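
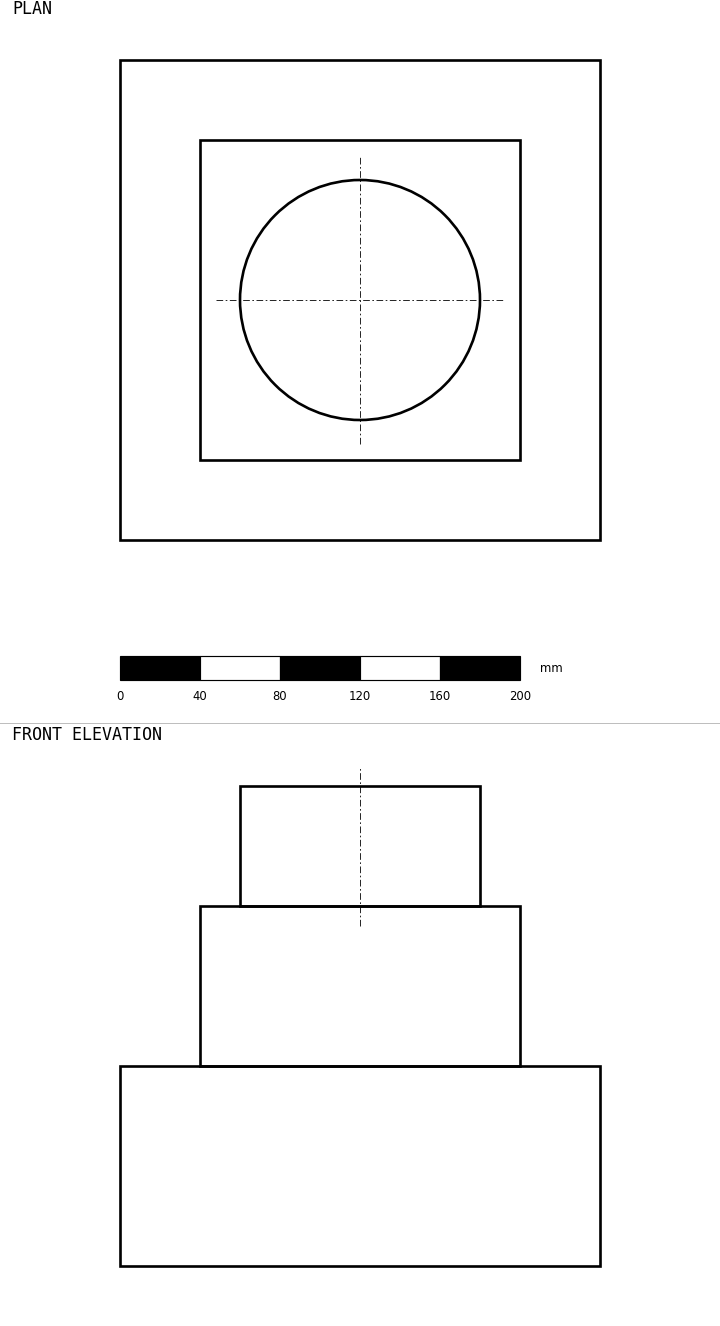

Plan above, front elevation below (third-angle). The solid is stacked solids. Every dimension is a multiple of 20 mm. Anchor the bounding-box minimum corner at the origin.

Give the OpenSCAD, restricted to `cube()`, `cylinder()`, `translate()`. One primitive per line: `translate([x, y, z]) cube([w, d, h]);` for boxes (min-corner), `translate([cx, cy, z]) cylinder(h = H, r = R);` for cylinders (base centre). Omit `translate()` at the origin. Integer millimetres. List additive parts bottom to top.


cube([240, 240, 100]);
translate([40, 40, 100]) cube([160, 160, 80]);
translate([120, 120, 180]) cylinder(h = 60, r = 60);


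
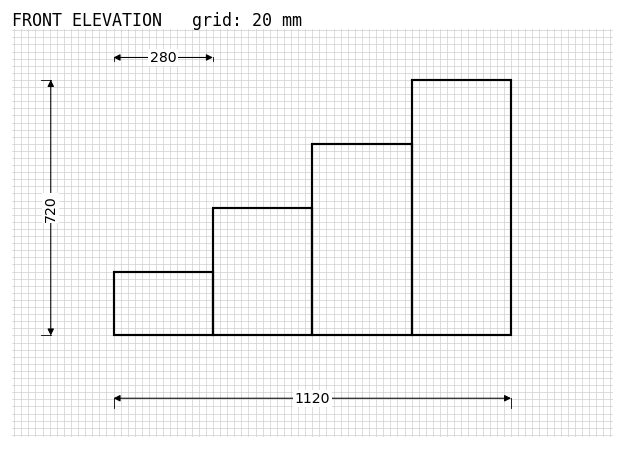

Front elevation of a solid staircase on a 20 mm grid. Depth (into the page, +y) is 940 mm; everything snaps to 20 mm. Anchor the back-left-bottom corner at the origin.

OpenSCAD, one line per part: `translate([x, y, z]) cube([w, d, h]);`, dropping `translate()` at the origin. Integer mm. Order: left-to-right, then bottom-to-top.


cube([280, 940, 180]);
translate([280, 0, 0]) cube([280, 940, 360]);
translate([560, 0, 0]) cube([280, 940, 540]);
translate([840, 0, 0]) cube([280, 940, 720]);


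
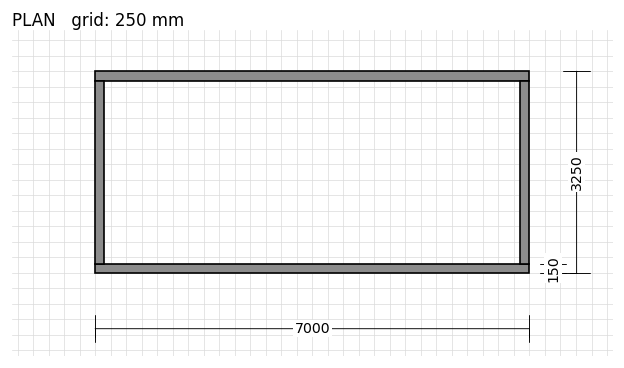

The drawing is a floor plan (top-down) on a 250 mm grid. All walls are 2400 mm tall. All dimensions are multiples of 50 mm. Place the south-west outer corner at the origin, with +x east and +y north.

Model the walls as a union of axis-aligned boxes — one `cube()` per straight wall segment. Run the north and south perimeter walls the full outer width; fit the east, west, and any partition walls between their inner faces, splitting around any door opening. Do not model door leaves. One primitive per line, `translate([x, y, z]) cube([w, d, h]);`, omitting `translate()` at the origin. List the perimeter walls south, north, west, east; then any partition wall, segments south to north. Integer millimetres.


cube([7000, 150, 2400]);
translate([0, 3100, 0]) cube([7000, 150, 2400]);
translate([0, 150, 0]) cube([150, 2950, 2400]);
translate([6850, 150, 0]) cube([150, 2950, 2400]);


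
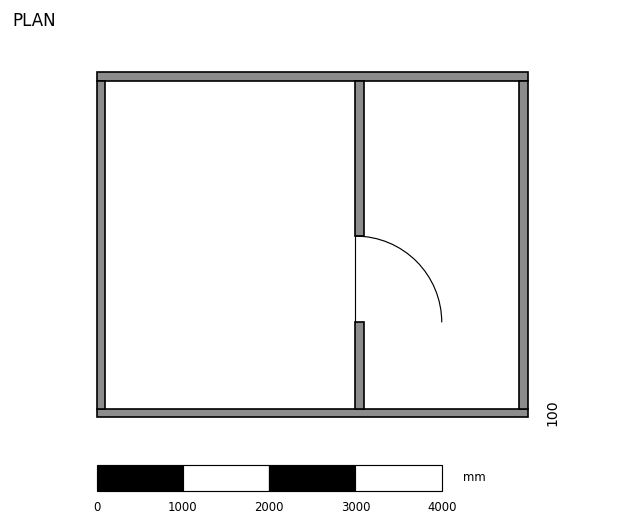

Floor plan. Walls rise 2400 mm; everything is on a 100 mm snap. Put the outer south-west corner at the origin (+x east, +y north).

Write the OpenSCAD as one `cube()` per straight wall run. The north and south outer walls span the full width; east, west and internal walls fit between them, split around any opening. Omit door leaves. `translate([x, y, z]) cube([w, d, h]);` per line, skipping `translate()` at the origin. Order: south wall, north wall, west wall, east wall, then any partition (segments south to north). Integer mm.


cube([5000, 100, 2400]);
translate([0, 3900, 0]) cube([5000, 100, 2400]);
translate([0, 100, 0]) cube([100, 3800, 2400]);
translate([4900, 100, 0]) cube([100, 3800, 2400]);
translate([3000, 100, 0]) cube([100, 1000, 2400]);
translate([3000, 2100, 0]) cube([100, 1800, 2400]);


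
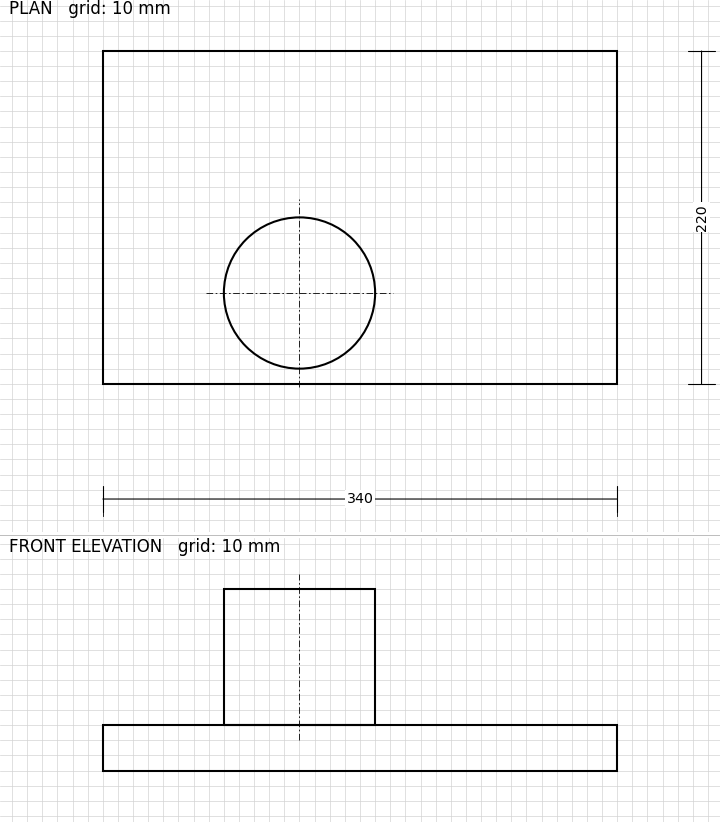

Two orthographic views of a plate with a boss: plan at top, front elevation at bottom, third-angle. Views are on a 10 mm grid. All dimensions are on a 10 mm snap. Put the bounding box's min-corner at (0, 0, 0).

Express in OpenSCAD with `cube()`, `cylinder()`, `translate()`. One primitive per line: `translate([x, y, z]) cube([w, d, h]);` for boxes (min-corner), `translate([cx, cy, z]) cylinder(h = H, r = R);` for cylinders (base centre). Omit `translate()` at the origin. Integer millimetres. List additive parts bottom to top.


cube([340, 220, 30]);
translate([130, 60, 30]) cylinder(h = 90, r = 50);


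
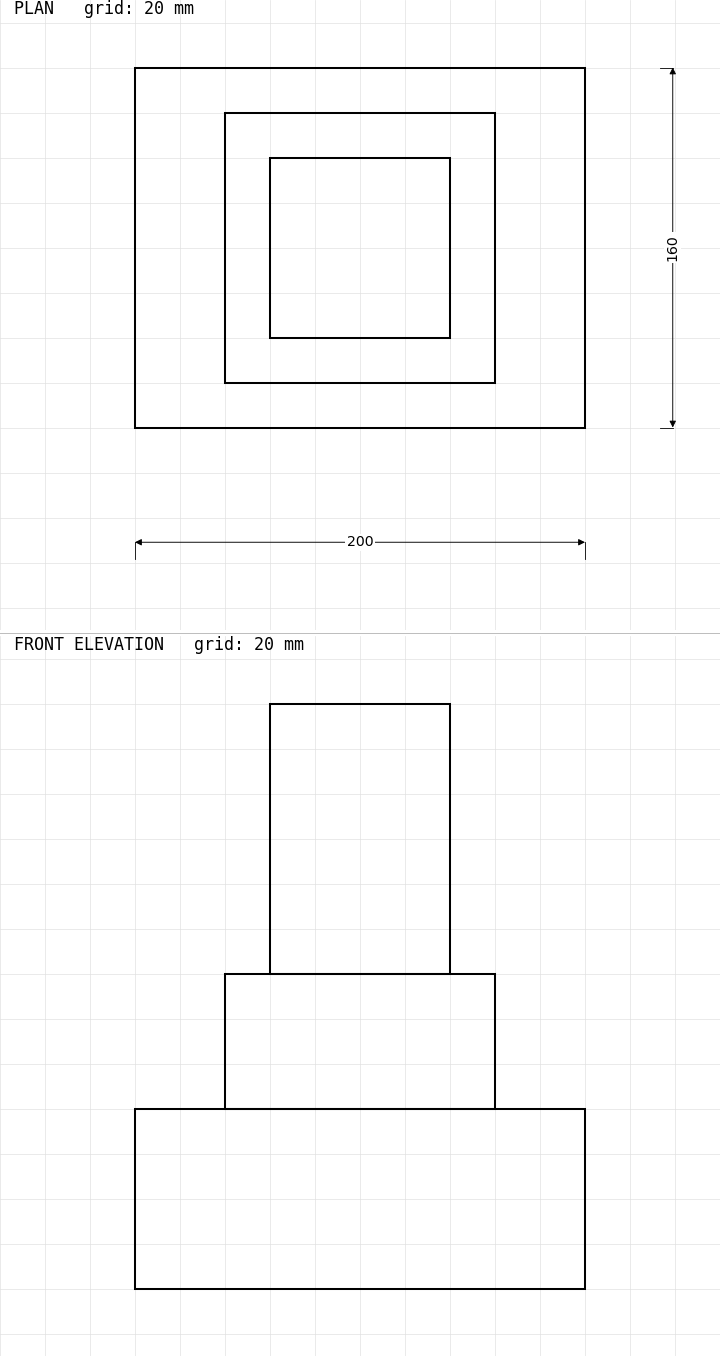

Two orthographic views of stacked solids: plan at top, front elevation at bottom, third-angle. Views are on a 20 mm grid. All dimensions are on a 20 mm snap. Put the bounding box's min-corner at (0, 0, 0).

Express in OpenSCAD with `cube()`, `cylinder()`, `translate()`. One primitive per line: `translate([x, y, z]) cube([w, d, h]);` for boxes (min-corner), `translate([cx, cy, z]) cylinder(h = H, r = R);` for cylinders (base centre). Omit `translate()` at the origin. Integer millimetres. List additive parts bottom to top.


cube([200, 160, 80]);
translate([40, 20, 80]) cube([120, 120, 60]);
translate([60, 40, 140]) cube([80, 80, 120]);


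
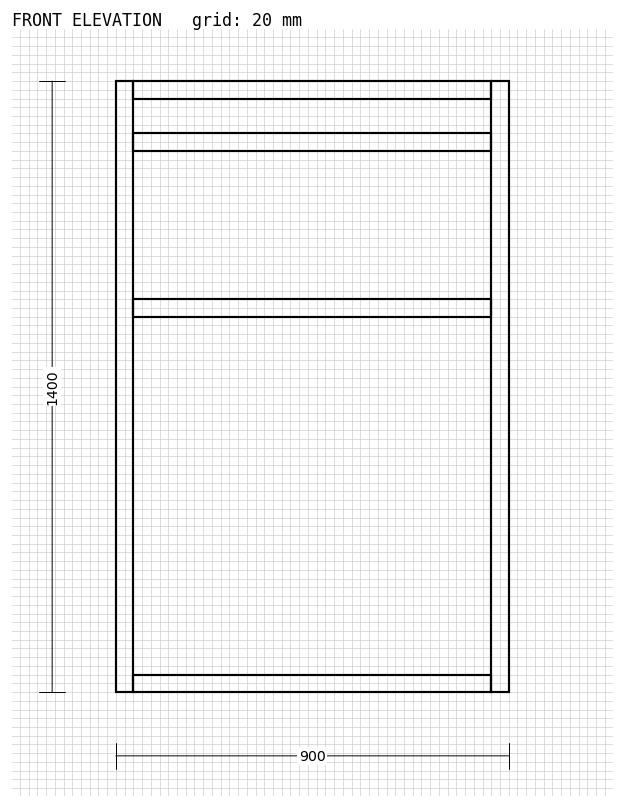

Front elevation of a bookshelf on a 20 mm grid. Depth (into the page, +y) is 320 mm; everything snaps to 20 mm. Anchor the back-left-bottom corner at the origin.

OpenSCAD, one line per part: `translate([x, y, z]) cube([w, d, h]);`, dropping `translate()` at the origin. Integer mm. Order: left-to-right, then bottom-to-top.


cube([40, 320, 1400]);
translate([40, 0, 0]) cube([820, 320, 40]);
translate([40, 0, 860]) cube([820, 320, 40]);
translate([40, 0, 1240]) cube([820, 320, 40]);
translate([40, 0, 1360]) cube([820, 320, 40]);
translate([860, 0, 0]) cube([40, 320, 1400]);


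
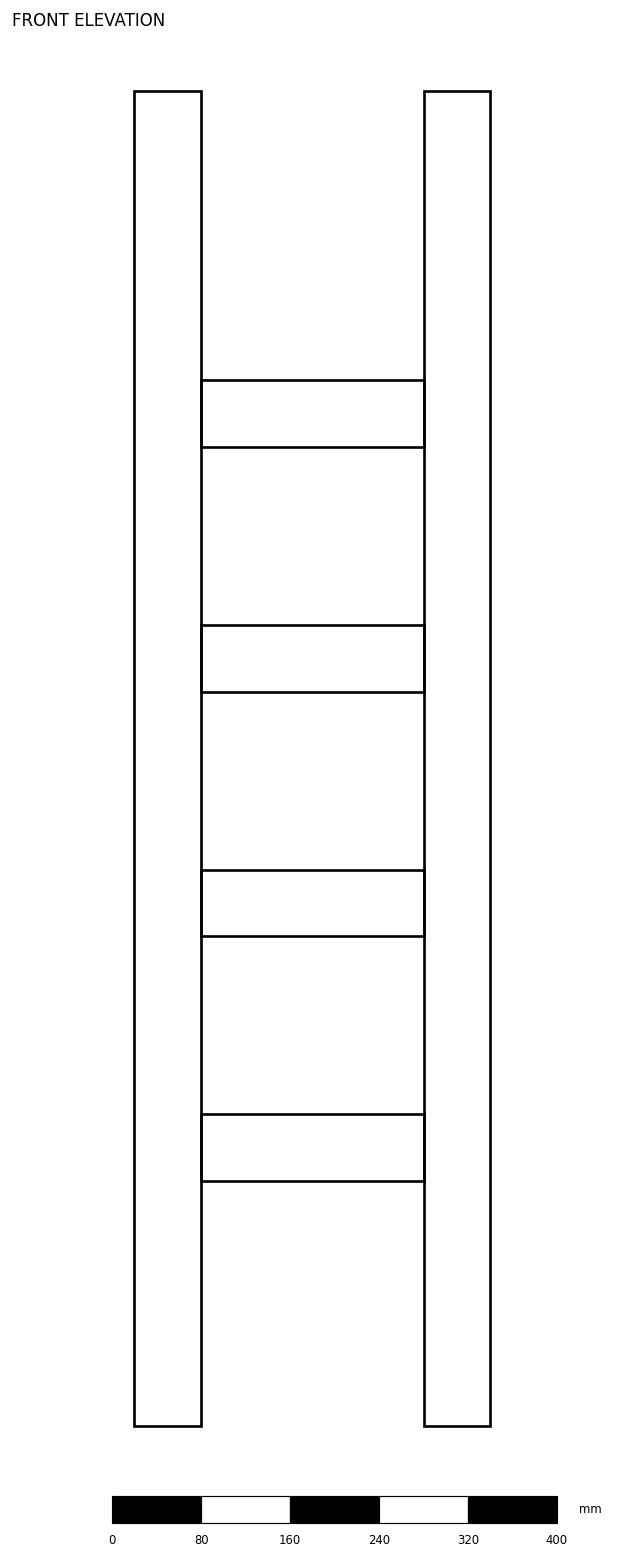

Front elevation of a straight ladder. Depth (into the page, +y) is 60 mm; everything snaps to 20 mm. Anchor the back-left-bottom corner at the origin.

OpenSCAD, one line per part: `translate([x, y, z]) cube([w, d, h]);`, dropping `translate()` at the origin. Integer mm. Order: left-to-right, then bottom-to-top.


cube([60, 60, 1200]);
translate([60, 0, 220]) cube([200, 60, 60]);
translate([60, 0, 440]) cube([200, 60, 60]);
translate([60, 0, 660]) cube([200, 60, 60]);
translate([60, 0, 880]) cube([200, 60, 60]);
translate([260, 0, 0]) cube([60, 60, 1200]);


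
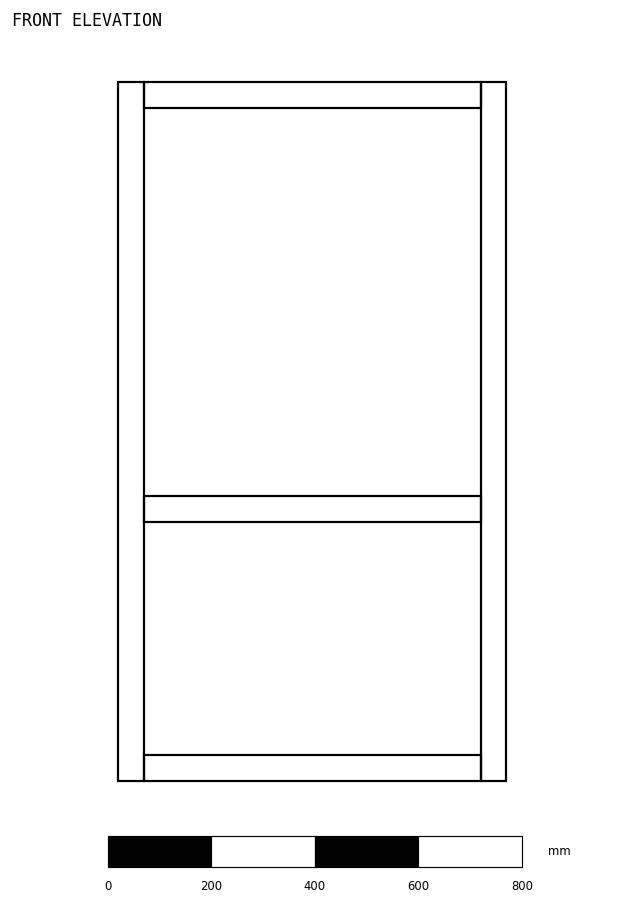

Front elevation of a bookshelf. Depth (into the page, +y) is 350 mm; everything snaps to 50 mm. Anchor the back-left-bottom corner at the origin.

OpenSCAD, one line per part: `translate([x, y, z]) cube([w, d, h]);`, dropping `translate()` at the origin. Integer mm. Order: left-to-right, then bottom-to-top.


cube([50, 350, 1350]);
translate([50, 0, 0]) cube([650, 350, 50]);
translate([50, 0, 500]) cube([650, 350, 50]);
translate([50, 0, 1300]) cube([650, 350, 50]);
translate([700, 0, 0]) cube([50, 350, 1350]);


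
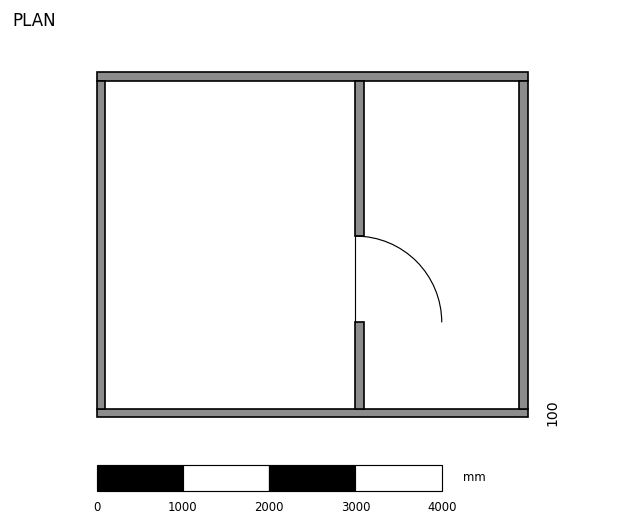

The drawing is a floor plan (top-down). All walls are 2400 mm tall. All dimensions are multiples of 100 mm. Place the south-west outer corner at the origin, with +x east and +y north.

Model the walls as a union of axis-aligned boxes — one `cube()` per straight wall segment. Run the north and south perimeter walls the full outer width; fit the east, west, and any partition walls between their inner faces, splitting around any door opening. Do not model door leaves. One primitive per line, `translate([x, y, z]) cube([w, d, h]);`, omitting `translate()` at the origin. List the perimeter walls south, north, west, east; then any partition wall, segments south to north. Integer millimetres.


cube([5000, 100, 2400]);
translate([0, 3900, 0]) cube([5000, 100, 2400]);
translate([0, 100, 0]) cube([100, 3800, 2400]);
translate([4900, 100, 0]) cube([100, 3800, 2400]);
translate([3000, 100, 0]) cube([100, 1000, 2400]);
translate([3000, 2100, 0]) cube([100, 1800, 2400]);


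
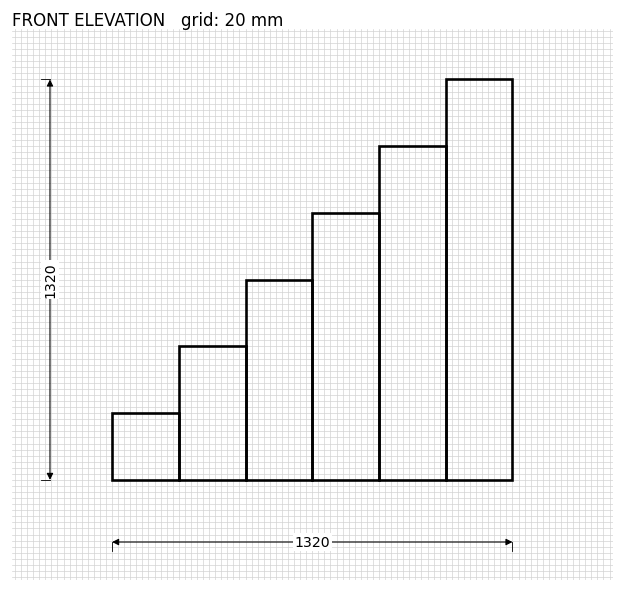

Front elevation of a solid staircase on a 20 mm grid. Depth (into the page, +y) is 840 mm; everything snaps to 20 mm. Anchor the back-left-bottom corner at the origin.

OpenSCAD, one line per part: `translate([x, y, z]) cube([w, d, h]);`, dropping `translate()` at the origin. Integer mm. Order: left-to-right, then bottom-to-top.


cube([220, 840, 220]);
translate([220, 0, 0]) cube([220, 840, 440]);
translate([440, 0, 0]) cube([220, 840, 660]);
translate([660, 0, 0]) cube([220, 840, 880]);
translate([880, 0, 0]) cube([220, 840, 1100]);
translate([1100, 0, 0]) cube([220, 840, 1320]);


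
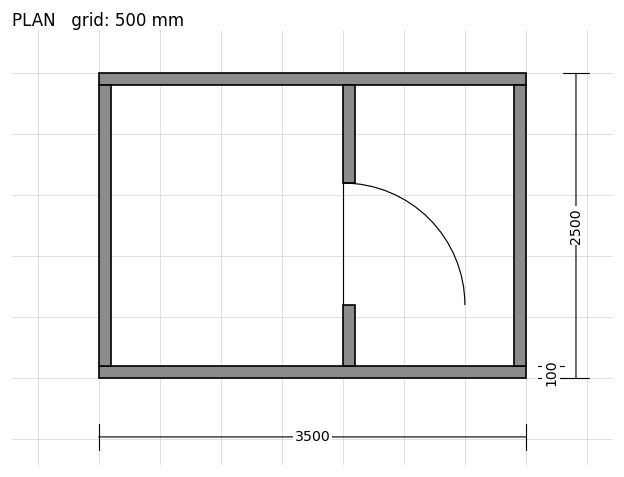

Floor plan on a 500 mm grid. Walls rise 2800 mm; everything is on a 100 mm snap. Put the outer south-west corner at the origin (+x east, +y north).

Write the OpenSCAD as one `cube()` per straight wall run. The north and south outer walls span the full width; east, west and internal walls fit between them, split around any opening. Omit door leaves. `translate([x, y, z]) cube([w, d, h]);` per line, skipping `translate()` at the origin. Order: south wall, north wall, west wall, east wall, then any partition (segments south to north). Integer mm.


cube([3500, 100, 2800]);
translate([0, 2400, 0]) cube([3500, 100, 2800]);
translate([0, 100, 0]) cube([100, 2300, 2800]);
translate([3400, 100, 0]) cube([100, 2300, 2800]);
translate([2000, 100, 0]) cube([100, 500, 2800]);
translate([2000, 1600, 0]) cube([100, 800, 2800]);


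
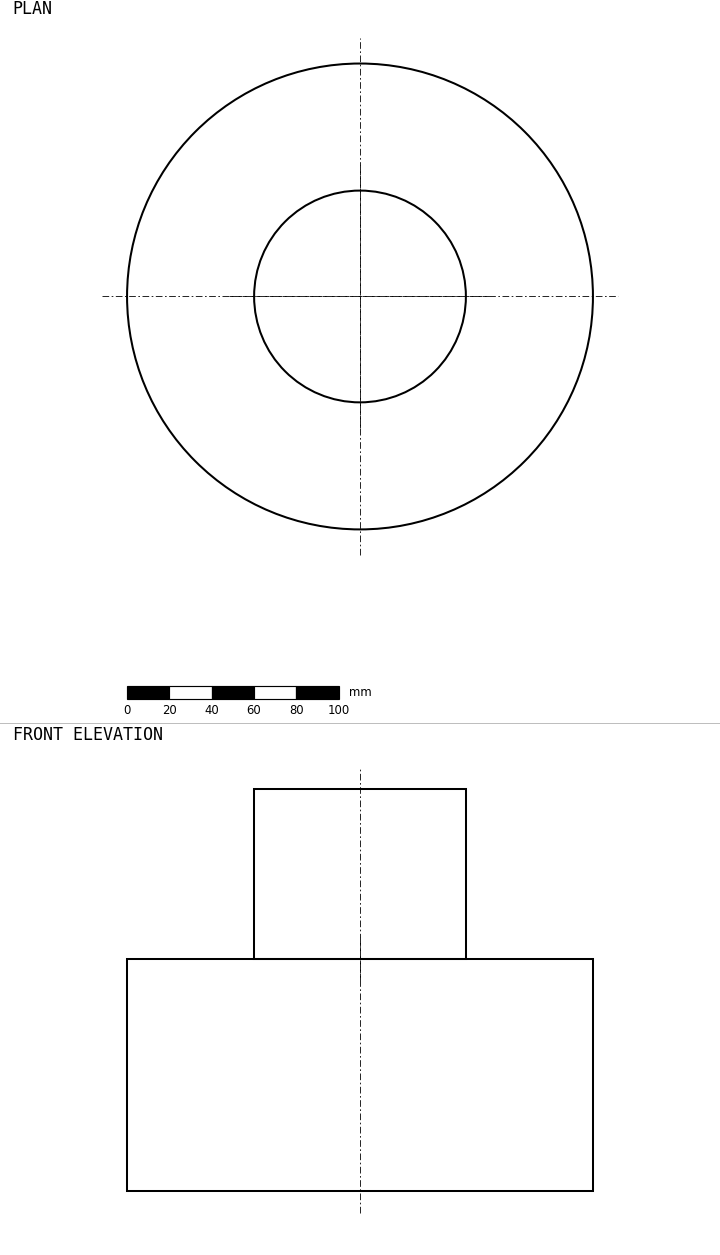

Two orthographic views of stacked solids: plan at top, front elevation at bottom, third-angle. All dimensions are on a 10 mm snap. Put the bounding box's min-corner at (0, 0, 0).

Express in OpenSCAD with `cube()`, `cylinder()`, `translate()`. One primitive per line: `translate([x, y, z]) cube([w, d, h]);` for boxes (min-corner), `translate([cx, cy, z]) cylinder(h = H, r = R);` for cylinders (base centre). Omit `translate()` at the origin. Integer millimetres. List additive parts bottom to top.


translate([110, 110, 0]) cylinder(h = 110, r = 110);
translate([110, 110, 110]) cylinder(h = 80, r = 50);


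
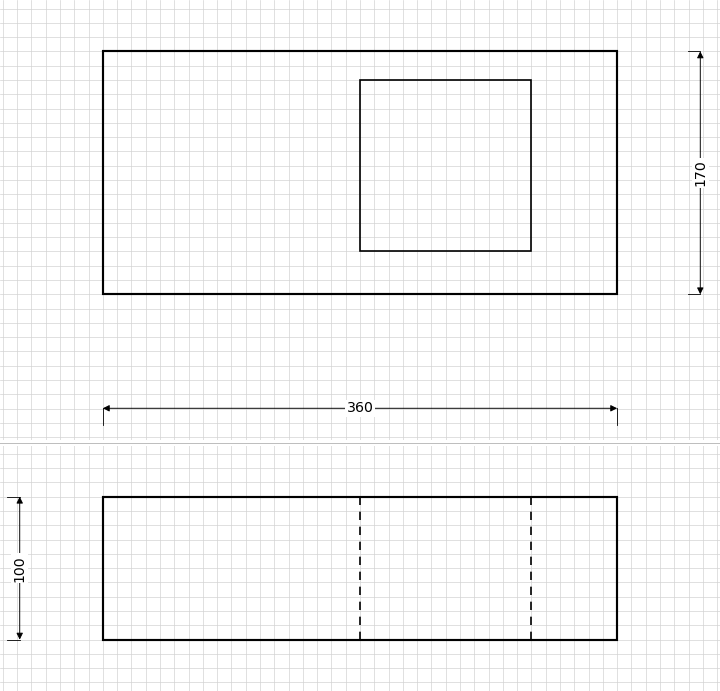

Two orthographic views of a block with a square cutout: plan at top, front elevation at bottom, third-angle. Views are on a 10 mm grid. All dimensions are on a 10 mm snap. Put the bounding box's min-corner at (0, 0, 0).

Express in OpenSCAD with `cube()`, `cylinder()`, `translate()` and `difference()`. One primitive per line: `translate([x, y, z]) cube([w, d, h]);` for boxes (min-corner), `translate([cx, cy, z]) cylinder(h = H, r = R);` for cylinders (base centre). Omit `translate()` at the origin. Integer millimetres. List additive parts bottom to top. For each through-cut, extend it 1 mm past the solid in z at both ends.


difference() {
  cube([360, 170, 100]);
  translate([180, 30, -1]) cube([120, 120, 102]);
}


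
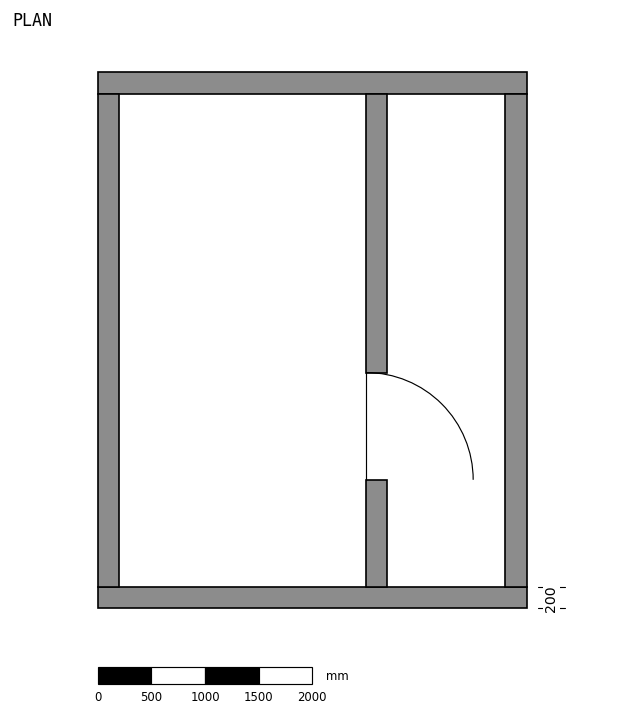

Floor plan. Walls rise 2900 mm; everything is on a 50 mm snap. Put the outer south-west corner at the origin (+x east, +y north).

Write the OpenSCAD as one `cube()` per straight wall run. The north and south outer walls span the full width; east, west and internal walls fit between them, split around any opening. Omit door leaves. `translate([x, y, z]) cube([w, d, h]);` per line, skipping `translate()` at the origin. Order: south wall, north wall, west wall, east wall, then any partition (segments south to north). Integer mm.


cube([4000, 200, 2900]);
translate([0, 4800, 0]) cube([4000, 200, 2900]);
translate([0, 200, 0]) cube([200, 4600, 2900]);
translate([3800, 200, 0]) cube([200, 4600, 2900]);
translate([2500, 200, 0]) cube([200, 1000, 2900]);
translate([2500, 2200, 0]) cube([200, 2600, 2900]);


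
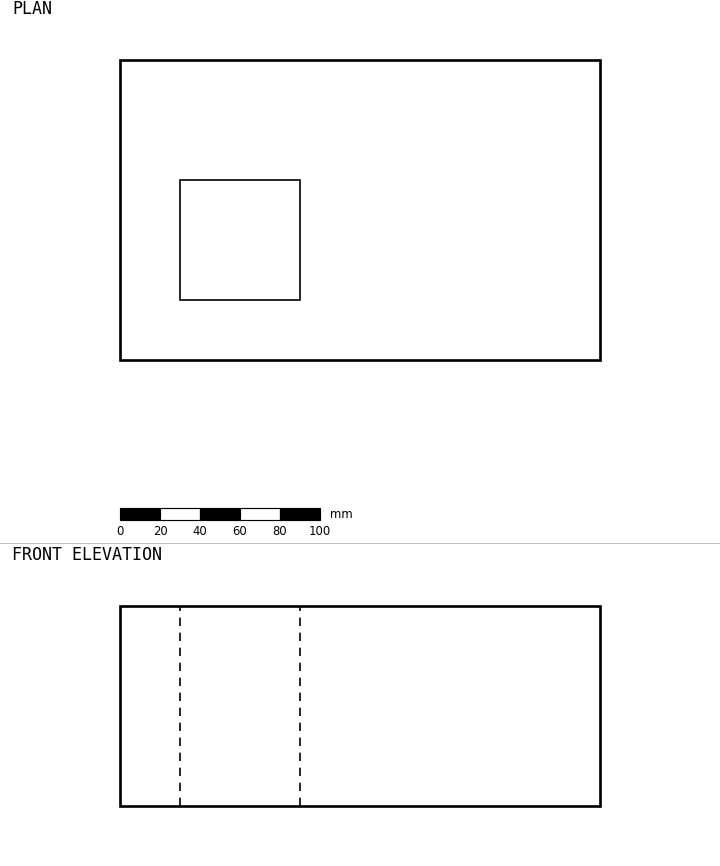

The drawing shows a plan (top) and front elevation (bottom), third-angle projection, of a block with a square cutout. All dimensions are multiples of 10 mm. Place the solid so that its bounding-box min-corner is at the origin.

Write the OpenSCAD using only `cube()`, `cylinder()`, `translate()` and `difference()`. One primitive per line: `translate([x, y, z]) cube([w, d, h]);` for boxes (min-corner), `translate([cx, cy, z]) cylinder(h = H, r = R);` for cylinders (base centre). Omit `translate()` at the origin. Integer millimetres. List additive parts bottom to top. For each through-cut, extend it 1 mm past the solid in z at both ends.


difference() {
  cube([240, 150, 100]);
  translate([30, 30, -1]) cube([60, 60, 102]);
}


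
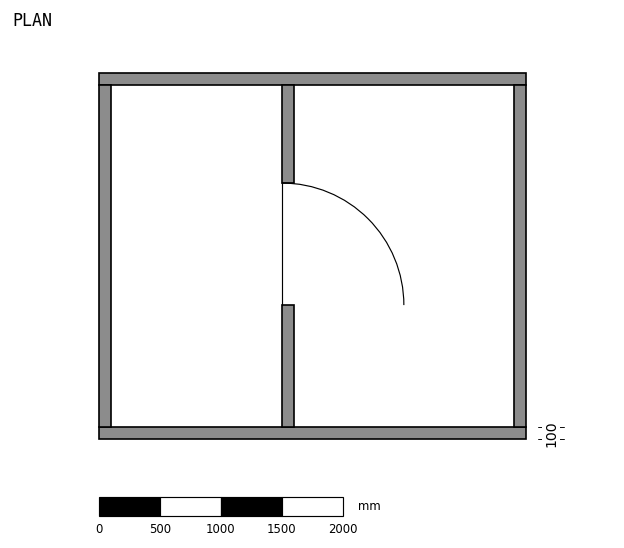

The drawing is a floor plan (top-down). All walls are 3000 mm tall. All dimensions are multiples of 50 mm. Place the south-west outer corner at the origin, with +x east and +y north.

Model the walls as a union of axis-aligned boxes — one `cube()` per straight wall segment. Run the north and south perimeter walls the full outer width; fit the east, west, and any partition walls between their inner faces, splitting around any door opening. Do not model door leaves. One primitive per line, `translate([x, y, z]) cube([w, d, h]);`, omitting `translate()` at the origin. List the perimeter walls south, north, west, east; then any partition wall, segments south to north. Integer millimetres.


cube([3500, 100, 3000]);
translate([0, 2900, 0]) cube([3500, 100, 3000]);
translate([0, 100, 0]) cube([100, 2800, 3000]);
translate([3400, 100, 0]) cube([100, 2800, 3000]);
translate([1500, 100, 0]) cube([100, 1000, 3000]);
translate([1500, 2100, 0]) cube([100, 800, 3000]);


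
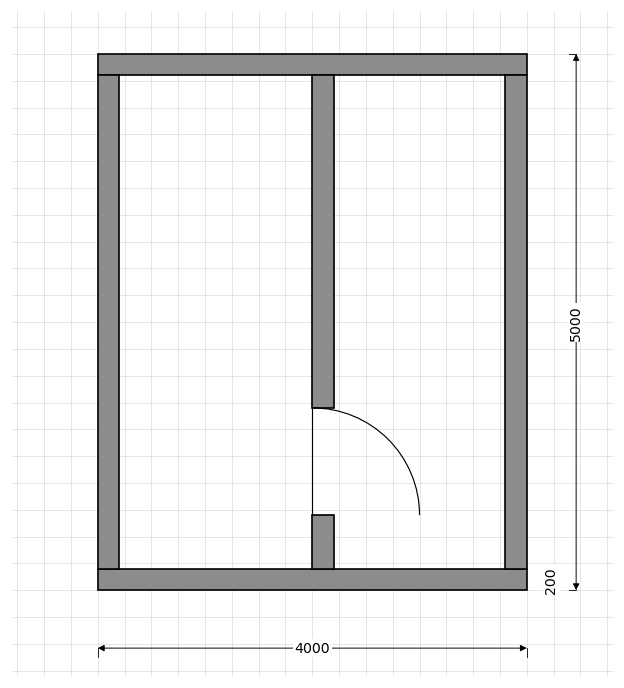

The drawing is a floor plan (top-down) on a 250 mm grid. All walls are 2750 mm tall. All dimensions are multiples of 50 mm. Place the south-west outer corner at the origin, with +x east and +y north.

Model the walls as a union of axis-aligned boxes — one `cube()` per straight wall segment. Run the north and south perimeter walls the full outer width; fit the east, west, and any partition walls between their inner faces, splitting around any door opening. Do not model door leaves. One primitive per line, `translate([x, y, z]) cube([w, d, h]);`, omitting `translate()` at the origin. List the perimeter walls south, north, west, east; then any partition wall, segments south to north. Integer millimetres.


cube([4000, 200, 2750]);
translate([0, 4800, 0]) cube([4000, 200, 2750]);
translate([0, 200, 0]) cube([200, 4600, 2750]);
translate([3800, 200, 0]) cube([200, 4600, 2750]);
translate([2000, 200, 0]) cube([200, 500, 2750]);
translate([2000, 1700, 0]) cube([200, 3100, 2750]);


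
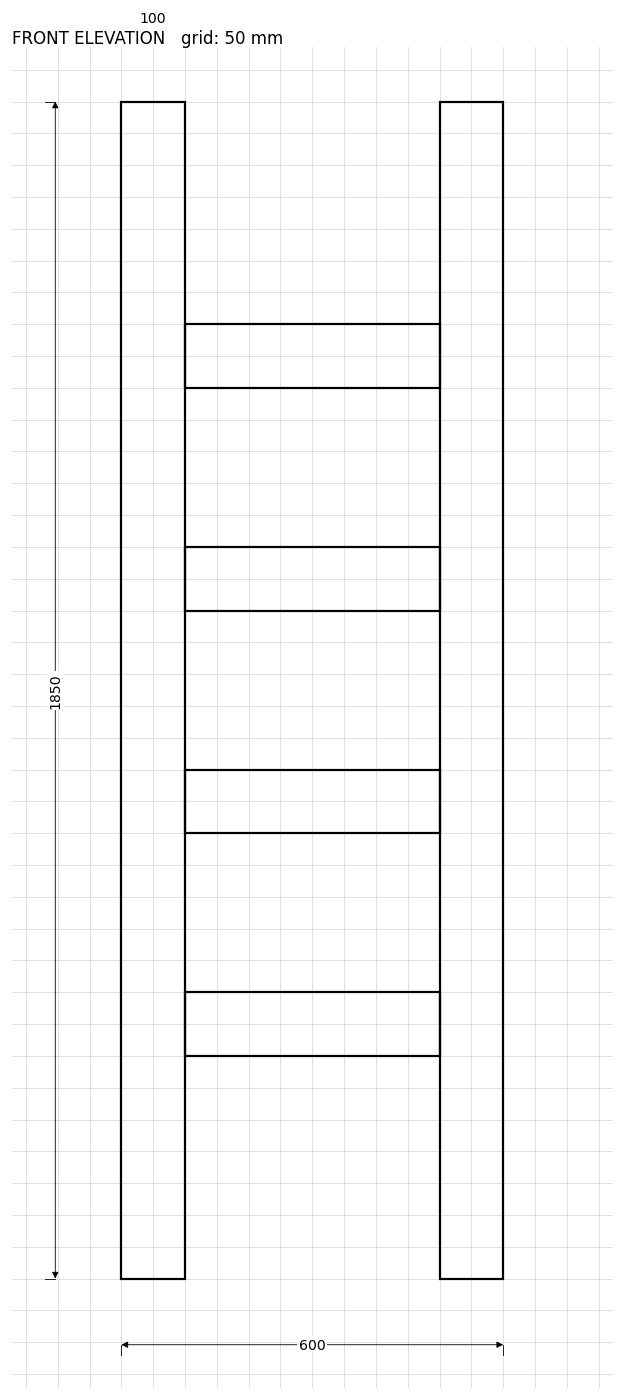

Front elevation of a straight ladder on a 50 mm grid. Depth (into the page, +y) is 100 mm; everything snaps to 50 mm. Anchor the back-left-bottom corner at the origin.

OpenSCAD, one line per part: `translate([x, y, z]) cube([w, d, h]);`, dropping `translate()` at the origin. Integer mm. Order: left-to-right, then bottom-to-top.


cube([100, 100, 1850]);
translate([100, 0, 350]) cube([400, 100, 100]);
translate([100, 0, 700]) cube([400, 100, 100]);
translate([100, 0, 1050]) cube([400, 100, 100]);
translate([100, 0, 1400]) cube([400, 100, 100]);
translate([500, 0, 0]) cube([100, 100, 1850]);


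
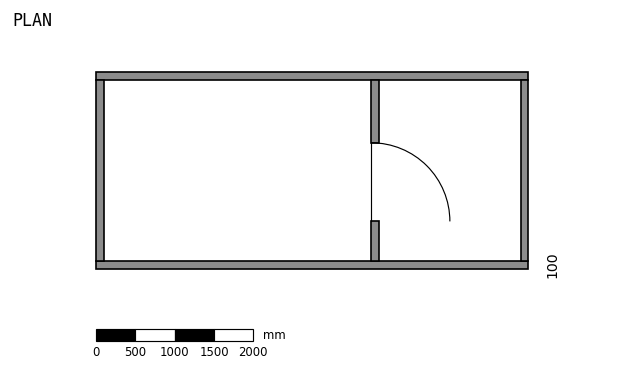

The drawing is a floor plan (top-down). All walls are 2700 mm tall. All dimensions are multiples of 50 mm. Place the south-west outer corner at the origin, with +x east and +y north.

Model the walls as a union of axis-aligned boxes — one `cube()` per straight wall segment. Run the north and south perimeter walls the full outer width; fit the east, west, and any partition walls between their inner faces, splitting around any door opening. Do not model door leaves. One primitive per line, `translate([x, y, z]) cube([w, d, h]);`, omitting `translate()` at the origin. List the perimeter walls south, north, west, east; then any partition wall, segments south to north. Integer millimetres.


cube([5500, 100, 2700]);
translate([0, 2400, 0]) cube([5500, 100, 2700]);
translate([0, 100, 0]) cube([100, 2300, 2700]);
translate([5400, 100, 0]) cube([100, 2300, 2700]);
translate([3500, 100, 0]) cube([100, 500, 2700]);
translate([3500, 1600, 0]) cube([100, 800, 2700]);


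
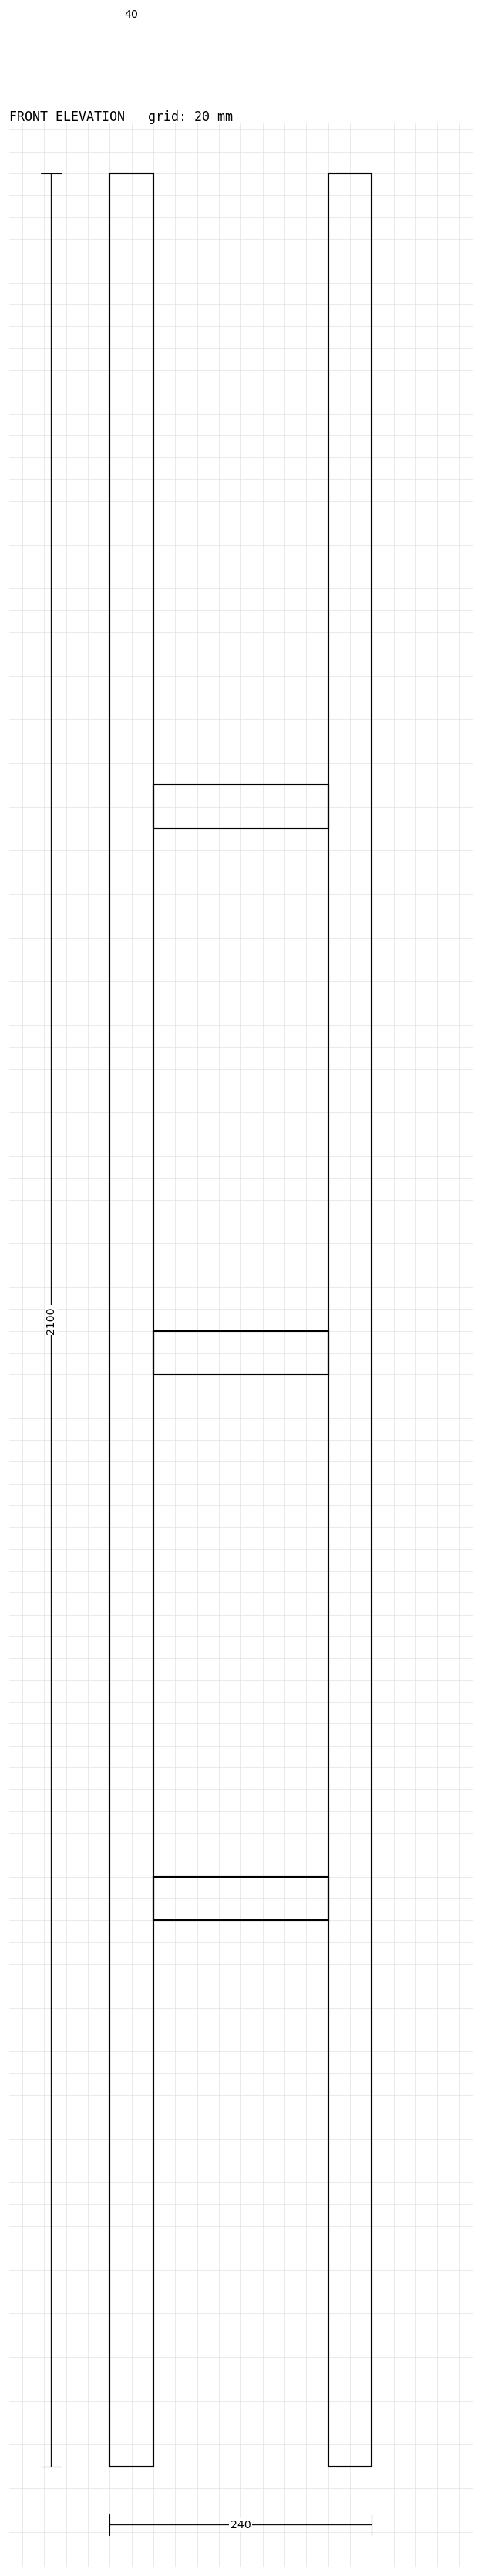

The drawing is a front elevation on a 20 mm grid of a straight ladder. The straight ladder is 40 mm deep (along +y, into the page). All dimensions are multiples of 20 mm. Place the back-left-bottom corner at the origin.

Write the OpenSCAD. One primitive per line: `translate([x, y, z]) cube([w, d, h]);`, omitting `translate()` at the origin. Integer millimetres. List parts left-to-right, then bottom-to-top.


cube([40, 40, 2100]);
translate([40, 0, 500]) cube([160, 40, 40]);
translate([40, 0, 1000]) cube([160, 40, 40]);
translate([40, 0, 1500]) cube([160, 40, 40]);
translate([200, 0, 0]) cube([40, 40, 2100]);


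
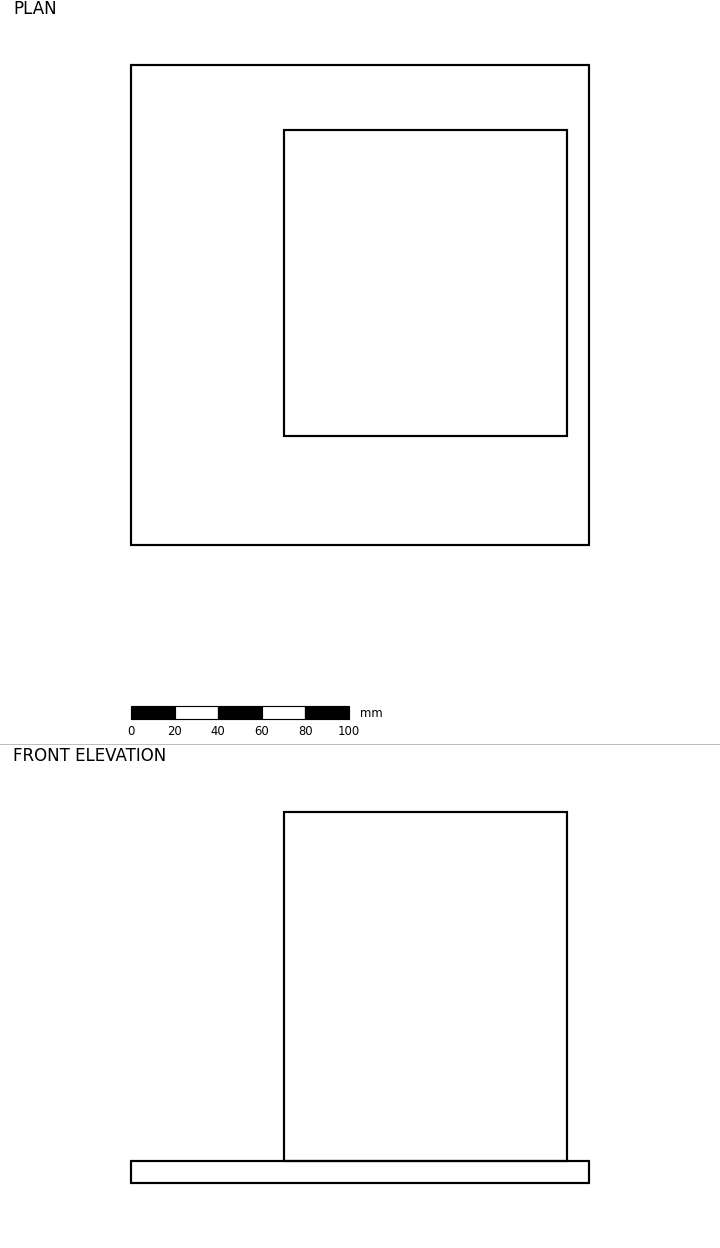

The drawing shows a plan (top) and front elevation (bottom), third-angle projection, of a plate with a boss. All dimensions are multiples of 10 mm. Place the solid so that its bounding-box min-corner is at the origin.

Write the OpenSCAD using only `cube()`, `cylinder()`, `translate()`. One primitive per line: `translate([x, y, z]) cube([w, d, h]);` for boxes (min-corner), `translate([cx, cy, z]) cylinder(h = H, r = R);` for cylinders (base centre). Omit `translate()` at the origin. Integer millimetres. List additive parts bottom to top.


cube([210, 220, 10]);
translate([70, 50, 10]) cube([130, 140, 160]);


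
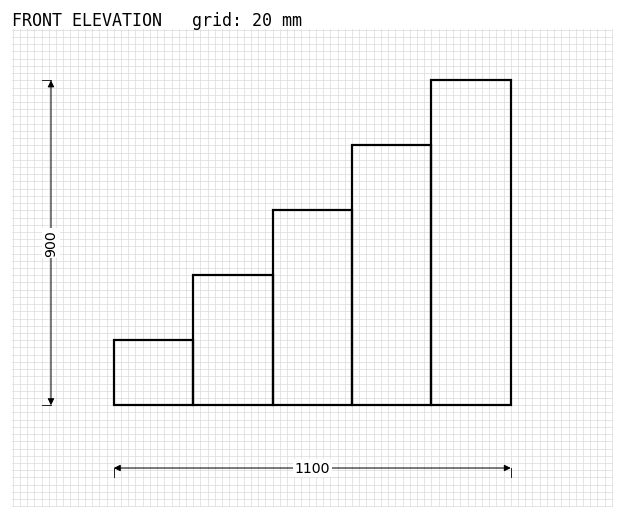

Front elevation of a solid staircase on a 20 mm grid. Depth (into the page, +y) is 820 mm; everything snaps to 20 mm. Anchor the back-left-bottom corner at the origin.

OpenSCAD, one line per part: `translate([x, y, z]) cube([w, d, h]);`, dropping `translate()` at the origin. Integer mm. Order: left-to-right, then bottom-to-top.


cube([220, 820, 180]);
translate([220, 0, 0]) cube([220, 820, 360]);
translate([440, 0, 0]) cube([220, 820, 540]);
translate([660, 0, 0]) cube([220, 820, 720]);
translate([880, 0, 0]) cube([220, 820, 900]);


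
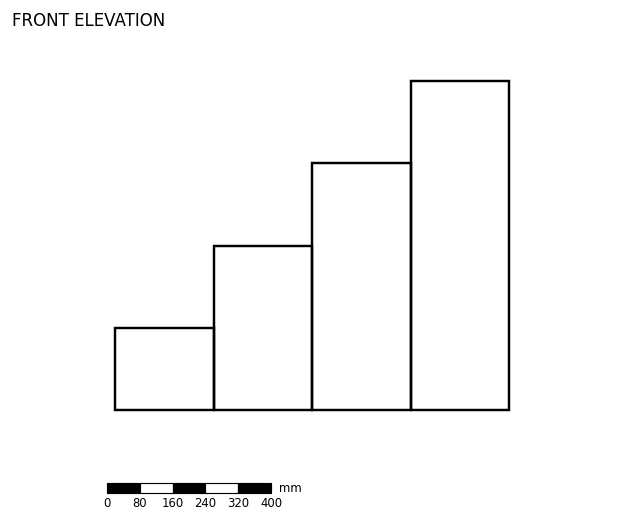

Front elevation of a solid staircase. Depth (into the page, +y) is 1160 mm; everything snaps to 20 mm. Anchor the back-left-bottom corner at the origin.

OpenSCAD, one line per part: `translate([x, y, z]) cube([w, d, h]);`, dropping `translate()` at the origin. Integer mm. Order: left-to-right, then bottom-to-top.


cube([240, 1160, 200]);
translate([240, 0, 0]) cube([240, 1160, 400]);
translate([480, 0, 0]) cube([240, 1160, 600]);
translate([720, 0, 0]) cube([240, 1160, 800]);


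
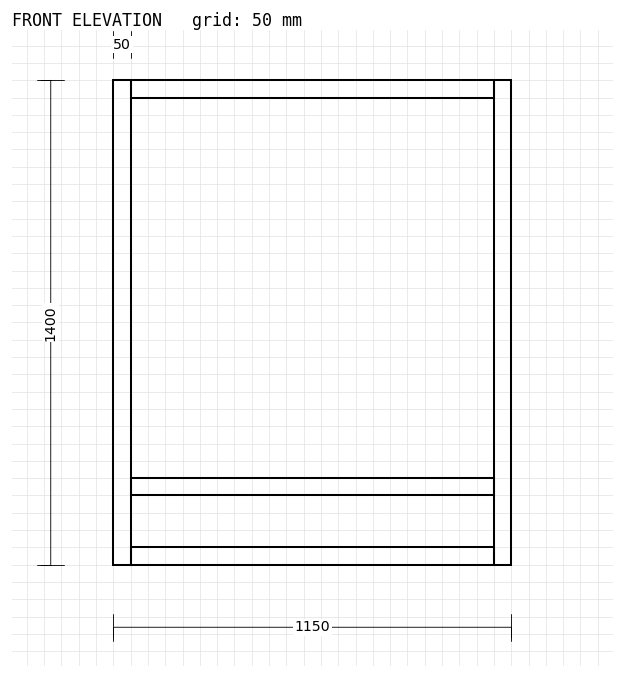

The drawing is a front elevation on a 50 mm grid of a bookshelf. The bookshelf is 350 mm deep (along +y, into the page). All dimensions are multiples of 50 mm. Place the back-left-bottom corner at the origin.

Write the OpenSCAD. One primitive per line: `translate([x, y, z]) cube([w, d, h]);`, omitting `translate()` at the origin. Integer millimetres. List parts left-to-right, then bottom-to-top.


cube([50, 350, 1400]);
translate([50, 0, 0]) cube([1050, 350, 50]);
translate([50, 0, 200]) cube([1050, 350, 50]);
translate([50, 0, 1350]) cube([1050, 350, 50]);
translate([1100, 0, 0]) cube([50, 350, 1400]);


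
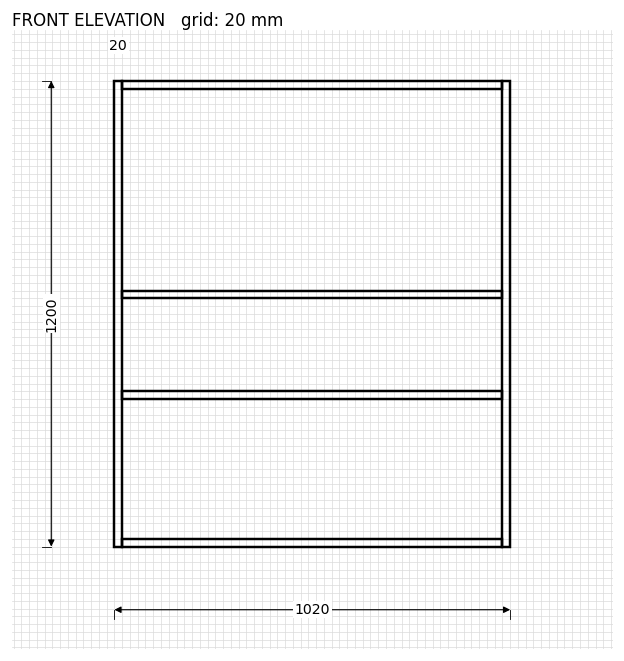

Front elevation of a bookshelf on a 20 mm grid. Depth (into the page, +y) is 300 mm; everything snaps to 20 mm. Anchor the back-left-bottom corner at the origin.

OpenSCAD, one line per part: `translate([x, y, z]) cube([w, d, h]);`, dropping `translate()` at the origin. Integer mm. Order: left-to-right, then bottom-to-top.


cube([20, 300, 1200]);
translate([20, 0, 0]) cube([980, 300, 20]);
translate([20, 0, 380]) cube([980, 300, 20]);
translate([20, 0, 640]) cube([980, 300, 20]);
translate([20, 0, 1180]) cube([980, 300, 20]);
translate([1000, 0, 0]) cube([20, 300, 1200]);


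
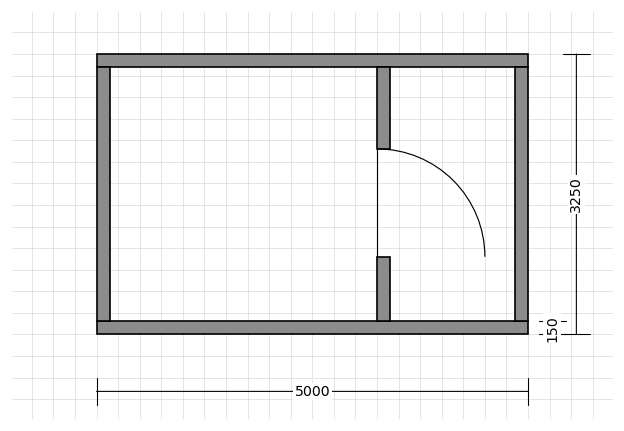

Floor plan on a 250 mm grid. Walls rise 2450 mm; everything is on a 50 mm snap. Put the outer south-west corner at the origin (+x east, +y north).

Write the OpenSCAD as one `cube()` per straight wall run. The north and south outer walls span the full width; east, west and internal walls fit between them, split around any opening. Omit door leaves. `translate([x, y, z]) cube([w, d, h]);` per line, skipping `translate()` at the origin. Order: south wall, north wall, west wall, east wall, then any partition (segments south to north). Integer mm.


cube([5000, 150, 2450]);
translate([0, 3100, 0]) cube([5000, 150, 2450]);
translate([0, 150, 0]) cube([150, 2950, 2450]);
translate([4850, 150, 0]) cube([150, 2950, 2450]);
translate([3250, 150, 0]) cube([150, 750, 2450]);
translate([3250, 2150, 0]) cube([150, 950, 2450]);


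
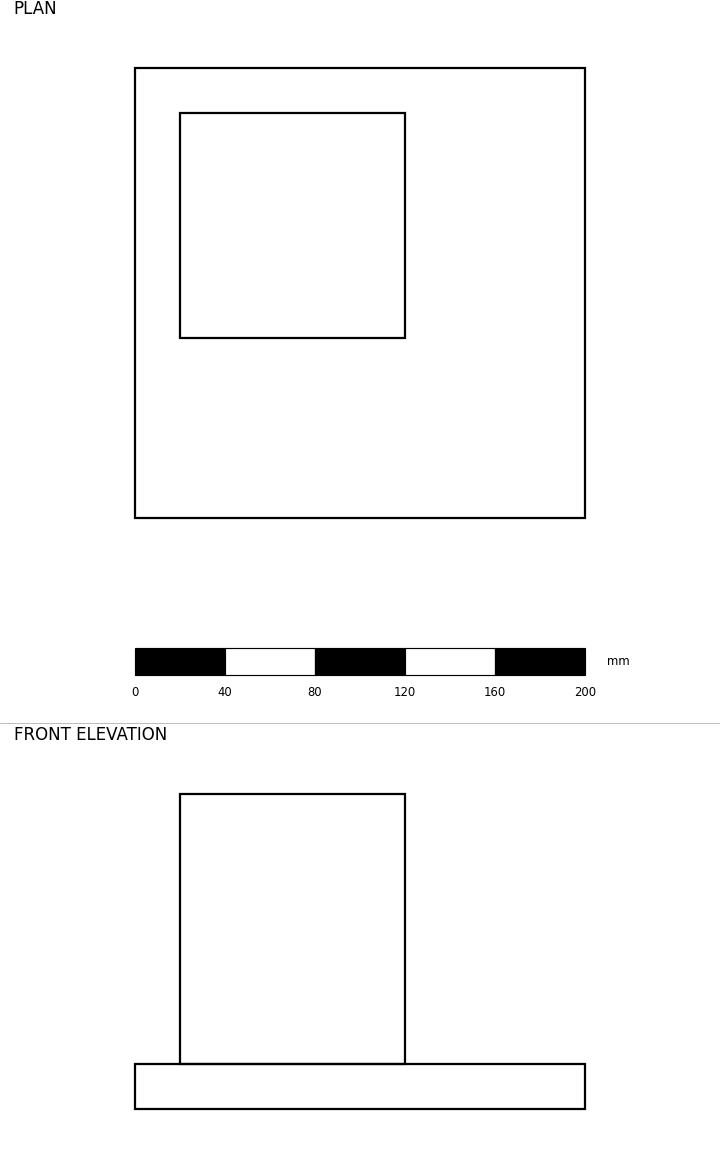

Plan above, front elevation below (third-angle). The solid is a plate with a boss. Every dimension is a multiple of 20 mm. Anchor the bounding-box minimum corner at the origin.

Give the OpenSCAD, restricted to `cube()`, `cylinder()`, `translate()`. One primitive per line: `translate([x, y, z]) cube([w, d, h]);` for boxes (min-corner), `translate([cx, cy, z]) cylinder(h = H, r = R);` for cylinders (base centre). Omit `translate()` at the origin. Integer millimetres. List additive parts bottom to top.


cube([200, 200, 20]);
translate([20, 80, 20]) cube([100, 100, 120]);


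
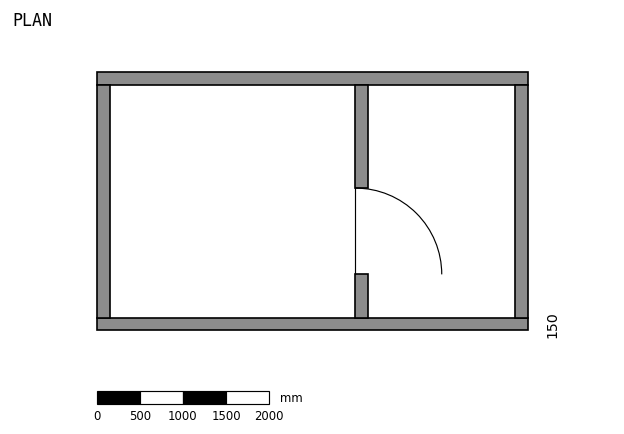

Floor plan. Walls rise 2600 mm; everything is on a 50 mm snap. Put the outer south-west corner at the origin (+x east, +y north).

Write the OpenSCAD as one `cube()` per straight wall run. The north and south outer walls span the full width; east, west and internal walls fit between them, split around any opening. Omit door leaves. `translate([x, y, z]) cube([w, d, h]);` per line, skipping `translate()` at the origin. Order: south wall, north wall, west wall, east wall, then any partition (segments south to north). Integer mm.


cube([5000, 150, 2600]);
translate([0, 2850, 0]) cube([5000, 150, 2600]);
translate([0, 150, 0]) cube([150, 2700, 2600]);
translate([4850, 150, 0]) cube([150, 2700, 2600]);
translate([3000, 150, 0]) cube([150, 500, 2600]);
translate([3000, 1650, 0]) cube([150, 1200, 2600]);


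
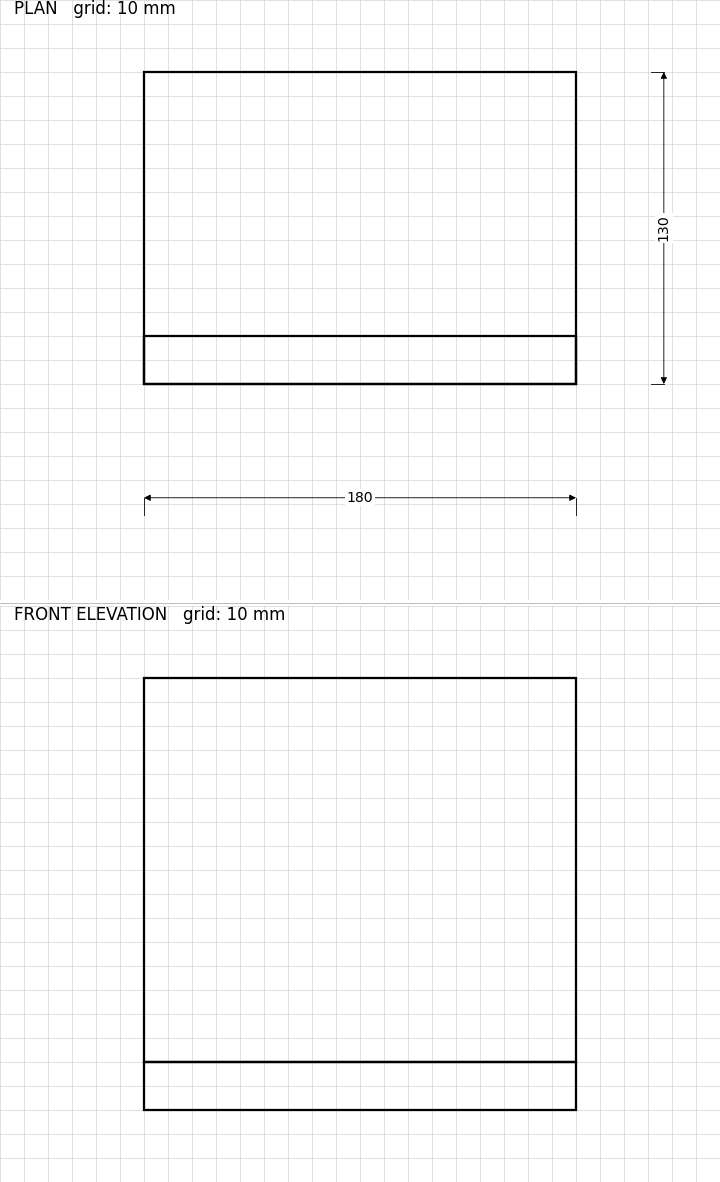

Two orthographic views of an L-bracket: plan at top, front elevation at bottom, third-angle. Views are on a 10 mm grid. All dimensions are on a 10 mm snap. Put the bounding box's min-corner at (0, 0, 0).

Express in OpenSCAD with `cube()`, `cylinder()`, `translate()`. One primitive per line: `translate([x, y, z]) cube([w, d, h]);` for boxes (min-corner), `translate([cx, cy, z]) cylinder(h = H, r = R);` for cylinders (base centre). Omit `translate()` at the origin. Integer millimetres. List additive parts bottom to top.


cube([180, 130, 20]);
translate([0, 0, 20]) cube([180, 20, 160]);


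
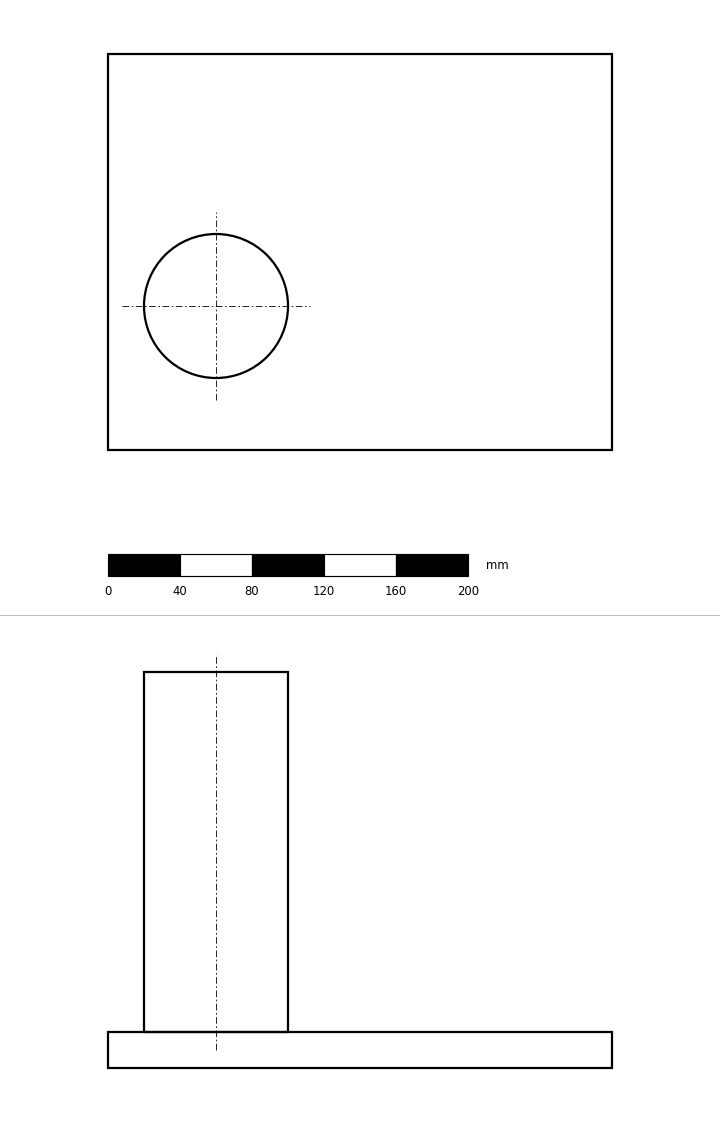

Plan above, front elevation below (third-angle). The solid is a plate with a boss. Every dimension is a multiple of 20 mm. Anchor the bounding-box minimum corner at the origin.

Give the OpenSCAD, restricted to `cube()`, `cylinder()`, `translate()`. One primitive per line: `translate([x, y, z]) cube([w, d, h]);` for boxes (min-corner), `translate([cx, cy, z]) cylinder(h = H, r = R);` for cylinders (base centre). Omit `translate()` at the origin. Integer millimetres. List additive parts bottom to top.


cube([280, 220, 20]);
translate([60, 80, 20]) cylinder(h = 200, r = 40);


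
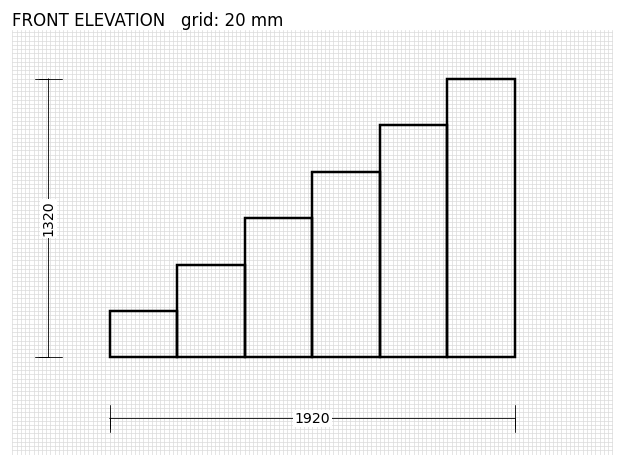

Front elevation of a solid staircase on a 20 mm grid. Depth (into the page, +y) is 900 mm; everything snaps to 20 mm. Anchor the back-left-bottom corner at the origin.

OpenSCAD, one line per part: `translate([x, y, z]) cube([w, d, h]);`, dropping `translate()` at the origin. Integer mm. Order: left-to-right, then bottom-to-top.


cube([320, 900, 220]);
translate([320, 0, 0]) cube([320, 900, 440]);
translate([640, 0, 0]) cube([320, 900, 660]);
translate([960, 0, 0]) cube([320, 900, 880]);
translate([1280, 0, 0]) cube([320, 900, 1100]);
translate([1600, 0, 0]) cube([320, 900, 1320]);


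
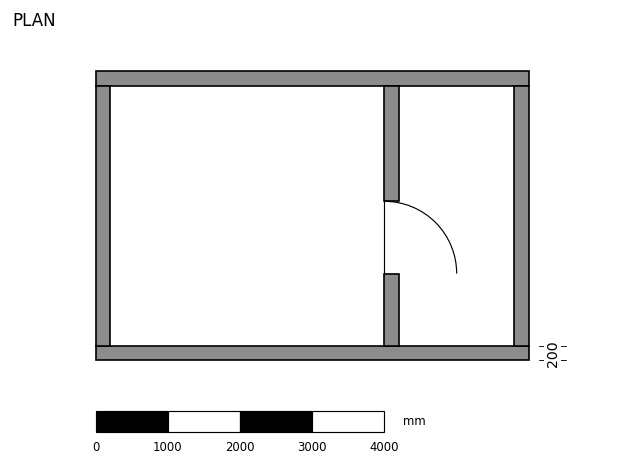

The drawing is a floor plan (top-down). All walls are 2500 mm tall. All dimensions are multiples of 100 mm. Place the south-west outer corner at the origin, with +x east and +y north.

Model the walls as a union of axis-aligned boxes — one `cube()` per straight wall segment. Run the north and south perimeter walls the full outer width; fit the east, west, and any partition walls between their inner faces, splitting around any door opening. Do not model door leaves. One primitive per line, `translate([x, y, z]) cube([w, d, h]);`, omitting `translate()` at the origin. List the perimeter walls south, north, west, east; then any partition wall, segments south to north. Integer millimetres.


cube([6000, 200, 2500]);
translate([0, 3800, 0]) cube([6000, 200, 2500]);
translate([0, 200, 0]) cube([200, 3600, 2500]);
translate([5800, 200, 0]) cube([200, 3600, 2500]);
translate([4000, 200, 0]) cube([200, 1000, 2500]);
translate([4000, 2200, 0]) cube([200, 1600, 2500]);


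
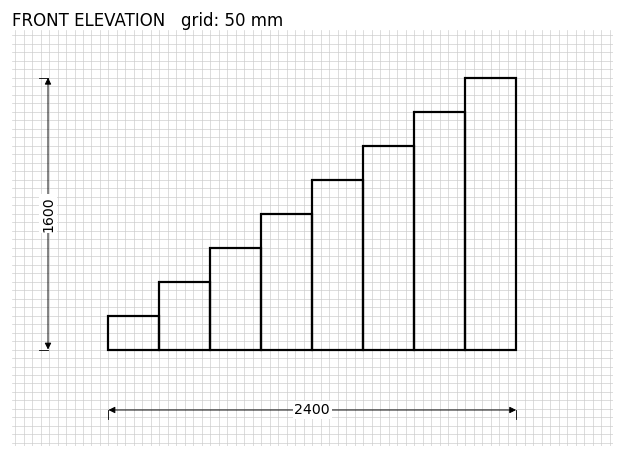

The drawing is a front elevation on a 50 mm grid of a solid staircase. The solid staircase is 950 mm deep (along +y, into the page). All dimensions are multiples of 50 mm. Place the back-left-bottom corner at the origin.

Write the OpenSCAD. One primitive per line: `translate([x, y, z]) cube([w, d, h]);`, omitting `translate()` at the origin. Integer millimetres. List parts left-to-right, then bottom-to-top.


cube([300, 950, 200]);
translate([300, 0, 0]) cube([300, 950, 400]);
translate([600, 0, 0]) cube([300, 950, 600]);
translate([900, 0, 0]) cube([300, 950, 800]);
translate([1200, 0, 0]) cube([300, 950, 1000]);
translate([1500, 0, 0]) cube([300, 950, 1200]);
translate([1800, 0, 0]) cube([300, 950, 1400]);
translate([2100, 0, 0]) cube([300, 950, 1600]);


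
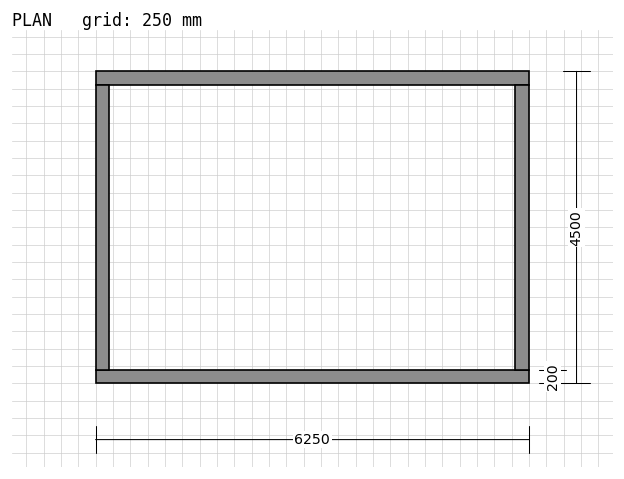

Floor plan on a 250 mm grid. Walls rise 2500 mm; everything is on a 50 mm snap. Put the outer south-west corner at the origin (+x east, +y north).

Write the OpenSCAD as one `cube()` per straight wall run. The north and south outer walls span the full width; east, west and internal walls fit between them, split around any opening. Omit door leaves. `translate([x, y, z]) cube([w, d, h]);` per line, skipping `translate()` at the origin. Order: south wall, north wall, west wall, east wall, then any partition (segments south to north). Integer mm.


cube([6250, 200, 2500]);
translate([0, 4300, 0]) cube([6250, 200, 2500]);
translate([0, 200, 0]) cube([200, 4100, 2500]);
translate([6050, 200, 0]) cube([200, 4100, 2500]);


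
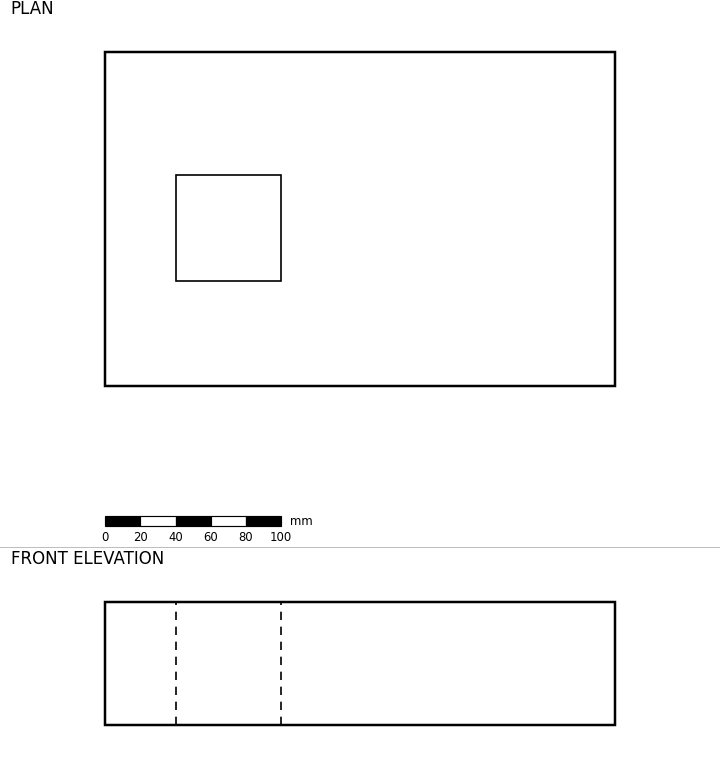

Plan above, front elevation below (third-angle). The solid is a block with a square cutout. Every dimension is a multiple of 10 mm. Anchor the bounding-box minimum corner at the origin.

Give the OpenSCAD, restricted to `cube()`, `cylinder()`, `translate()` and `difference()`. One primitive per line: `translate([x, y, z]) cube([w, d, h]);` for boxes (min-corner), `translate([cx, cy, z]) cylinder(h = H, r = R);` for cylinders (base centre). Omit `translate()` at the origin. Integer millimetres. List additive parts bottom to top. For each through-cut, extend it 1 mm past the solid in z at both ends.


difference() {
  cube([290, 190, 70]);
  translate([40, 60, -1]) cube([60, 60, 72]);
}


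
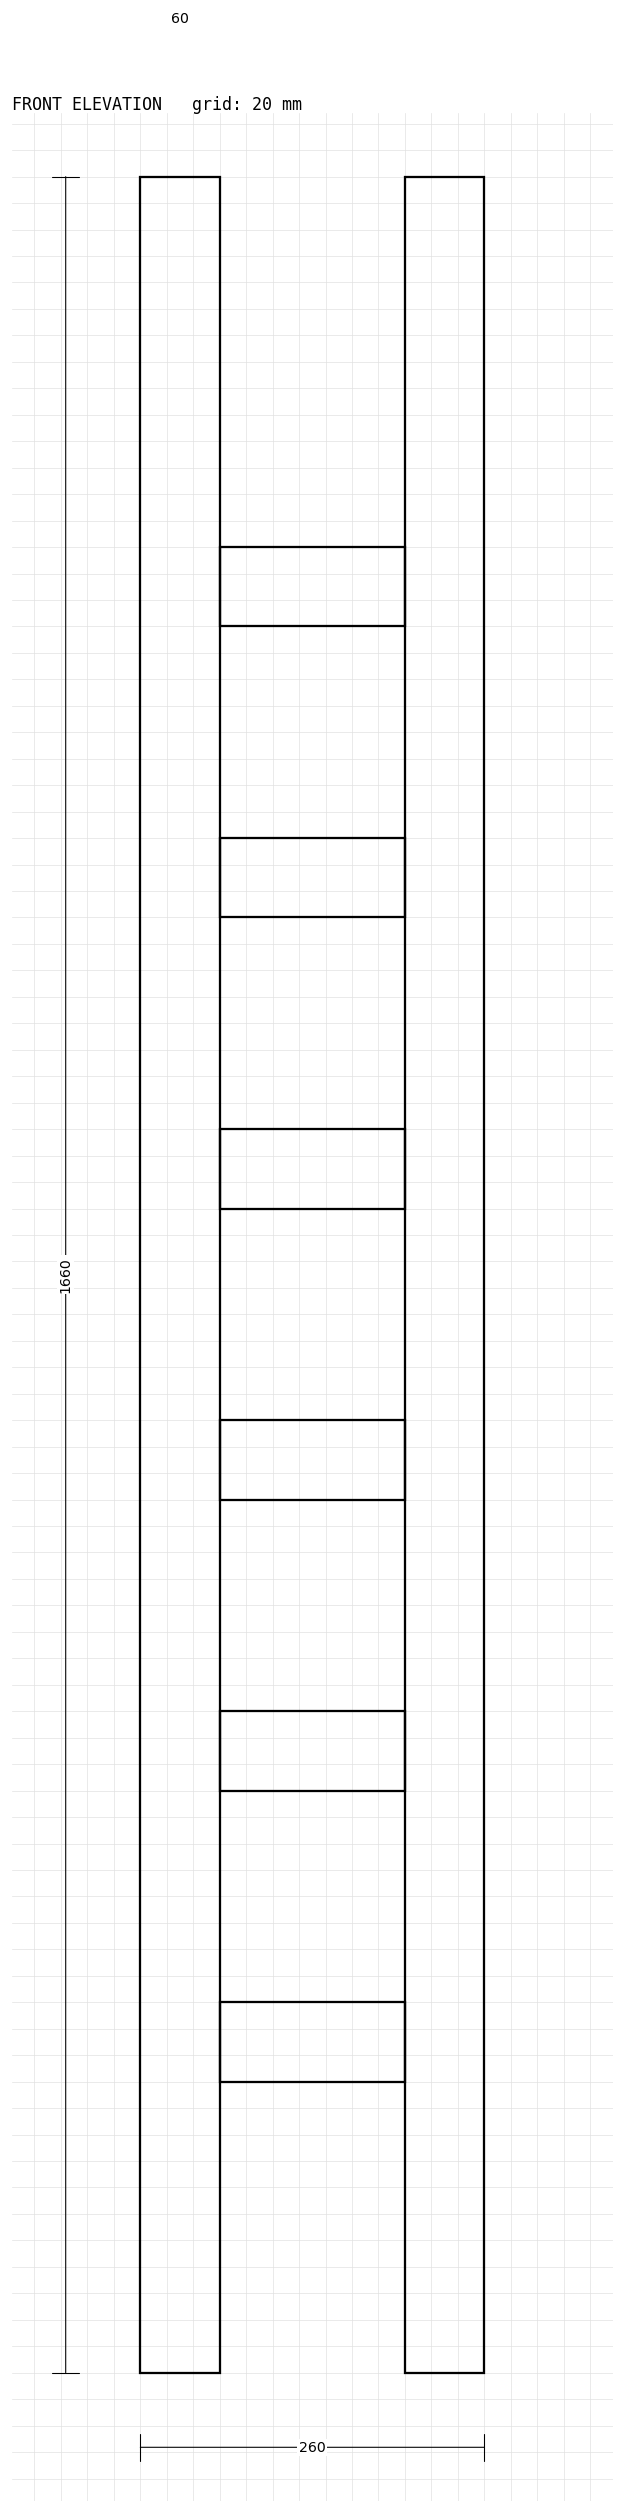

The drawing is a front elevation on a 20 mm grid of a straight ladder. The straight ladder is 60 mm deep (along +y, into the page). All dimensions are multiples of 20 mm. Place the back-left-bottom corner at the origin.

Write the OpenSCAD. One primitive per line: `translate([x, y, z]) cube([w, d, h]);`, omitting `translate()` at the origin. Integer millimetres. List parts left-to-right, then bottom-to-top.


cube([60, 60, 1660]);
translate([60, 0, 220]) cube([140, 60, 60]);
translate([60, 0, 440]) cube([140, 60, 60]);
translate([60, 0, 660]) cube([140, 60, 60]);
translate([60, 0, 880]) cube([140, 60, 60]);
translate([60, 0, 1100]) cube([140, 60, 60]);
translate([60, 0, 1320]) cube([140, 60, 60]);
translate([200, 0, 0]) cube([60, 60, 1660]);


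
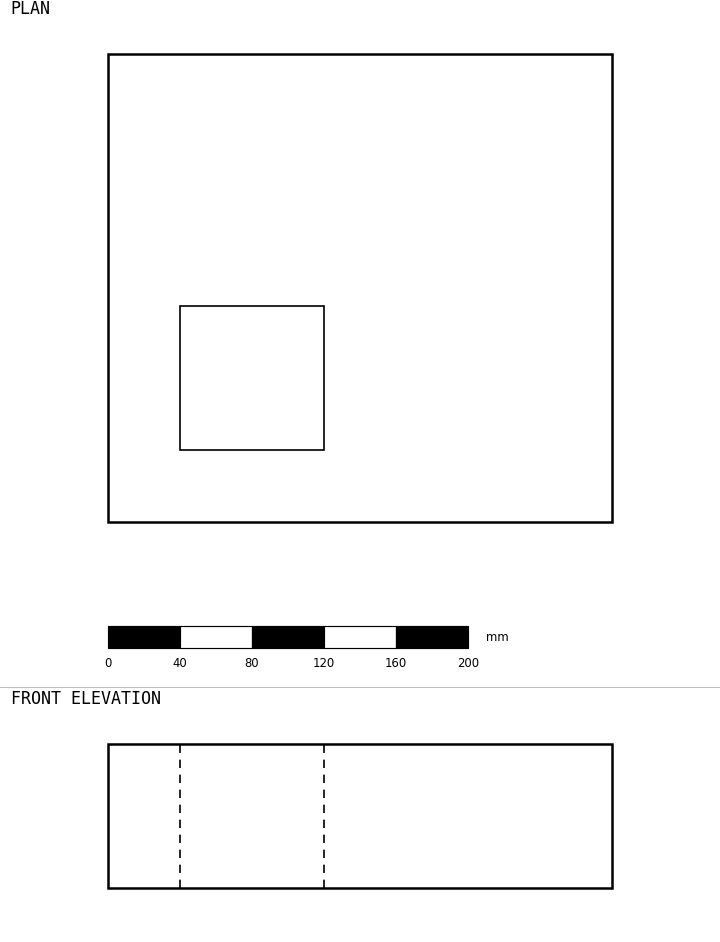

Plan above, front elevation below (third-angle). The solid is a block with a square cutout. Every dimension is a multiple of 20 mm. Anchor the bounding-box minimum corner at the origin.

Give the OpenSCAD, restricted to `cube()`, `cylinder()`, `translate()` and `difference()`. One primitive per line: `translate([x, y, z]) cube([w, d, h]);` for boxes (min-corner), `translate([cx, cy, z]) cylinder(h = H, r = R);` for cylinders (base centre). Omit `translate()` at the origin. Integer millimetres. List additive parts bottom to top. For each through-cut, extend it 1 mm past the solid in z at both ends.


difference() {
  cube([280, 260, 80]);
  translate([40, 40, -1]) cube([80, 80, 82]);
}
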